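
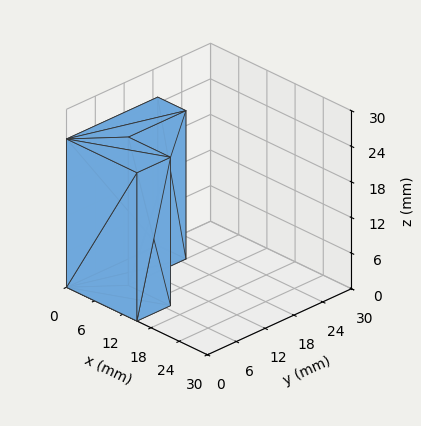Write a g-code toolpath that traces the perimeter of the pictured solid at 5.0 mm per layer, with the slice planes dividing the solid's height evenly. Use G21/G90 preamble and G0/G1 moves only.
Reading the render: the shape is an L-shaped prism: outer 15 × 19 mm, arm thicknesses ≈ 7 mm (horizontal) and 6 mm (vertical), extruded 25 mm in z (dimensions read to the nearest mm from the axis ticks). For the g-code, the solid's height is divided into equal slices at the stated Δz and each level perimeter traced with G1 moves after a G0 lift.

; perimeter-only toolpath
G21 ; units = mm
G90 ; absolute positioning
G28 ; home
; layer 1
G0 Z5.0
G0 X0.0 Y0.0
G1 X15.0 Y0.0
G1 X15.0 Y7.0
G1 X6.0 Y7.0
G1 X6.0 Y19.0
G1 X0.0 Y19.0
G1 X0.0 Y0.0
; layer 2
G0 Z10.0
G0 X0.0 Y0.0
G1 X15.0 Y0.0
G1 X15.0 Y7.0
G1 X6.0 Y7.0
G1 X6.0 Y19.0
G1 X0.0 Y19.0
G1 X0.0 Y0.0
; layer 3
G0 Z15.0
G0 X0.0 Y0.0
G1 X15.0 Y0.0
G1 X15.0 Y7.0
G1 X6.0 Y7.0
G1 X6.0 Y19.0
G1 X0.0 Y19.0
G1 X0.0 Y0.0
; layer 4
G0 Z20.0
G0 X0.0 Y0.0
G1 X15.0 Y0.0
G1 X15.0 Y7.0
G1 X6.0 Y7.0
G1 X6.0 Y19.0
G1 X0.0 Y19.0
G1 X0.0 Y0.0
; layer 5
G0 Z25.0
G0 X0.0 Y0.0
G1 X15.0 Y0.0
G1 X15.0 Y7.0
G1 X6.0 Y7.0
G1 X6.0 Y19.0
G1 X0.0 Y19.0
G1 X0.0 Y0.0
M2 ; end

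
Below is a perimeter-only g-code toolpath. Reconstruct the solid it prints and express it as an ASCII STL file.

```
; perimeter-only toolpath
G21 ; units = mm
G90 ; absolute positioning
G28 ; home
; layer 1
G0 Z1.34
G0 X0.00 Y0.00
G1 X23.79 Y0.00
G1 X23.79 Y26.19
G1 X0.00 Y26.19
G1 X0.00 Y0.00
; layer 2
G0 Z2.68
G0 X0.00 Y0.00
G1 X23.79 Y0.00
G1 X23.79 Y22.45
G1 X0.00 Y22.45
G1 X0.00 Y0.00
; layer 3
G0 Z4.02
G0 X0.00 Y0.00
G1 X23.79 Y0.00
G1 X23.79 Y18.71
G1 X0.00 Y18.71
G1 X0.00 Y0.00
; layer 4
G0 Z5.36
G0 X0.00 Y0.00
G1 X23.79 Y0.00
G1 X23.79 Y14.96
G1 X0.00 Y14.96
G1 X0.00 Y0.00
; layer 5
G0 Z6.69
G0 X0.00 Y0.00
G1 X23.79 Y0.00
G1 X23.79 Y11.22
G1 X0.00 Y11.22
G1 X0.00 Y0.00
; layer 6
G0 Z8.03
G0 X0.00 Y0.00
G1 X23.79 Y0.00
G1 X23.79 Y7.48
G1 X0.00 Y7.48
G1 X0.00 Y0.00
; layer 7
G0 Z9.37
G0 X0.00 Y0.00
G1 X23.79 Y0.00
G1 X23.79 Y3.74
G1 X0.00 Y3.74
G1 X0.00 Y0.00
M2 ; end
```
solid part
  facet normal 0.0000 0.0000 -1.0000
    outer loop
      vertex 23.79 29.93 0.00
      vertex 23.79 0.00 0.00
      vertex 0.00 0.00 0.00
    endloop
  endfacet
  facet normal 0.0000 0.0000 -1.0000
    outer loop
      vertex 0.00 29.93 0.00
      vertex 23.79 29.93 0.00
      vertex 0.00 0.00 0.00
    endloop
  endfacet
  facet normal 0.0000 -1.0000 0.0000
    outer loop
      vertex 0.00 0.00 0.00
      vertex 23.79 0.00 0.00
      vertex 23.79 0.00 10.71
    endloop
  endfacet
  facet normal 0.0000 -1.0000 0.0000
    outer loop
      vertex 0.00 0.00 0.00
      vertex 23.79 0.00 10.71
      vertex 0.00 0.00 10.71
    endloop
  endfacet
  facet normal 0.0000 0.3369 0.9415
    outer loop
      vertex 0.00 0.00 10.71
      vertex 23.79 0.00 10.71
      vertex 23.79 29.93 0.00
    endloop
  endfacet
  facet normal 0.0000 0.3369 0.9415
    outer loop
      vertex 0.00 0.00 10.71
      vertex 23.79 29.93 0.00
      vertex 0.00 29.93 0.00
    endloop
  endfacet
  facet normal -1.0000 0.0000 0.0000
    outer loop
      vertex 0.00 0.00 10.71
      vertex 0.00 29.93 0.00
      vertex 0.00 0.00 0.00
    endloop
  endfacet
  facet normal 1.0000 0.0000 0.0000
    outer loop
      vertex 23.79 0.00 0.00
      vertex 23.79 29.93 0.00
      vertex 23.79 0.00 10.71
    endloop
  endfacet
endsolid part

The G0 Z moves step by Δz≈1.34 mm. The G1 loops shrink linearly with z, so the solid tapers from its base footprint up to z≈10.7. Closing with a flat bottom cap and the tapered top and triangulating gives 8 facets — a wedge (ramp): 23.8 × 29.9 mm base, rising to 10.7 mm along the y=0 edge and sloping linearly to z=0 at y=29.9.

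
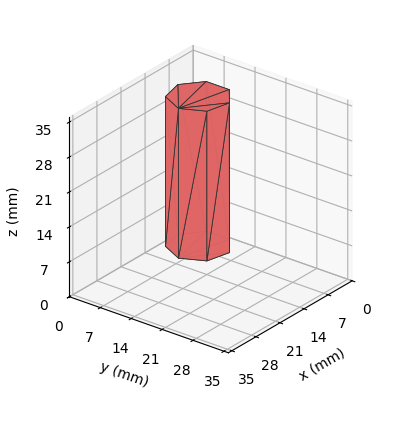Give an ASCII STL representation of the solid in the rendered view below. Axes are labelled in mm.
Reading the render: the shape is a regular 7-sided prism (a cylinder approximated with 7 flat sides), circumscribed radius ≈ 6 mm, height ≈ 30 mm (dimensions read to the nearest mm from the axis ticks). For the STL, each face is triangulated and given an outward normal.

solid part
  facet normal 0.0000 0.0000 -1.0000
    outer loop
      vertex 4.66 11.85 0.00
      vertex 9.74 10.69 0.00
      vertex 12.00 6.00 0.00
    endloop
  endfacet
  facet normal 0.0000 0.0000 -1.0000
    outer loop
      vertex 0.59 8.60 0.00
      vertex 4.66 11.85 0.00
      vertex 12.00 6.00 0.00
    endloop
  endfacet
  facet normal 0.0000 0.0000 -1.0000
    outer loop
      vertex 0.59 3.40 0.00
      vertex 0.59 8.60 0.00
      vertex 12.00 6.00 0.00
    endloop
  endfacet
  facet normal 0.0000 0.0000 -1.0000
    outer loop
      vertex 4.66 0.15 0.00
      vertex 0.59 3.40 0.00
      vertex 12.00 6.00 0.00
    endloop
  endfacet
  facet normal 0.0000 0.0000 -1.0000
    outer loop
      vertex 9.74 1.31 0.00
      vertex 4.66 0.15 0.00
      vertex 12.00 6.00 0.00
    endloop
  endfacet
  facet normal 0.0000 0.0000 1.0000
    outer loop
      vertex 12.00 6.00 30.00
      vertex 9.74 10.69 30.00
      vertex 4.66 11.85 30.00
    endloop
  endfacet
  facet normal 0.0000 0.0000 1.0000
    outer loop
      vertex 12.00 6.00 30.00
      vertex 4.66 11.85 30.00
      vertex 0.59 8.60 30.00
    endloop
  endfacet
  facet normal 0.0000 0.0000 1.0000
    outer loop
      vertex 12.00 6.00 30.00
      vertex 0.59 8.60 30.00
      vertex 0.59 3.40 30.00
    endloop
  endfacet
  facet normal 0.0000 0.0000 1.0000
    outer loop
      vertex 12.00 6.00 30.00
      vertex 0.59 3.40 30.00
      vertex 4.66 0.15 30.00
    endloop
  endfacet
  facet normal 0.0000 0.0000 1.0000
    outer loop
      vertex 12.00 6.00 30.00
      vertex 4.66 0.15 30.00
      vertex 9.74 1.31 30.00
    endloop
  endfacet
  facet normal 0.9009 0.4341 0.0000
    outer loop
      vertex 12.00 6.00 0.00
      vertex 9.74 10.69 0.00
      vertex 9.74 10.69 30.00
    endloop
  endfacet
  facet normal 0.9009 0.4341 0.0000
    outer loop
      vertex 12.00 6.00 0.00
      vertex 9.74 10.69 30.00
      vertex 12.00 6.00 30.00
    endloop
  endfacet
  facet normal 0.2226 0.9749 0.0000
    outer loop
      vertex 9.74 10.69 0.00
      vertex 4.66 11.85 0.00
      vertex 4.66 11.85 30.00
    endloop
  endfacet
  facet normal 0.2226 0.9749 0.0000
    outer loop
      vertex 9.74 10.69 0.00
      vertex 4.66 11.85 30.00
      vertex 9.74 10.69 30.00
    endloop
  endfacet
  facet normal -0.6240 0.7814 0.0000
    outer loop
      vertex 4.66 11.85 0.00
      vertex 0.59 8.60 0.00
      vertex 0.59 8.60 30.00
    endloop
  endfacet
  facet normal -0.6240 0.7814 0.0000
    outer loop
      vertex 4.66 11.85 0.00
      vertex 0.59 8.60 30.00
      vertex 4.66 11.85 30.00
    endloop
  endfacet
  facet normal -1.0000 0.0000 0.0000
    outer loop
      vertex 0.59 8.60 0.00
      vertex 0.59 3.40 0.00
      vertex 0.59 3.40 30.00
    endloop
  endfacet
  facet normal -1.0000 0.0000 0.0000
    outer loop
      vertex 0.59 8.60 0.00
      vertex 0.59 3.40 30.00
      vertex 0.59 8.60 30.00
    endloop
  endfacet
  facet normal -0.6240 -0.7814 0.0000
    outer loop
      vertex 0.59 3.40 0.00
      vertex 4.66 0.15 0.00
      vertex 4.66 0.15 30.00
    endloop
  endfacet
  facet normal -0.6240 -0.7814 0.0000
    outer loop
      vertex 0.59 3.40 0.00
      vertex 4.66 0.15 30.00
      vertex 0.59 3.40 30.00
    endloop
  endfacet
  facet normal 0.2226 -0.9749 0.0000
    outer loop
      vertex 4.66 0.15 0.00
      vertex 9.74 1.31 0.00
      vertex 9.74 1.31 30.00
    endloop
  endfacet
  facet normal 0.2226 -0.9749 0.0000
    outer loop
      vertex 4.66 0.15 0.00
      vertex 9.74 1.31 30.00
      vertex 4.66 0.15 30.00
    endloop
  endfacet
  facet normal 0.9009 -0.4341 0.0000
    outer loop
      vertex 9.74 1.31 0.00
      vertex 12.00 6.00 0.00
      vertex 12.00 6.00 30.00
    endloop
  endfacet
  facet normal 0.9009 -0.4341 0.0000
    outer loop
      vertex 9.74 1.31 0.00
      vertex 12.00 6.00 30.00
      vertex 9.74 1.31 30.00
    endloop
  endfacet
endsolid part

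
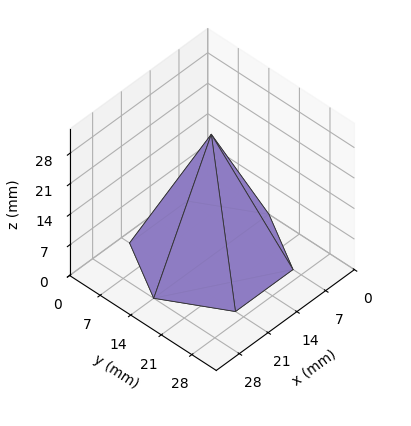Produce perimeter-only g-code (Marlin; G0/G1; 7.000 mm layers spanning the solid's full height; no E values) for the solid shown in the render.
Reading the render: the shape is a regular 6-sided pyramid, base circumscribed radius ≈ 14 mm, apex at z ≈ 28 mm (dimensions read to the nearest mm from the axis ticks). For the g-code, the solid's height is divided into equal slices at the stated Δz and each level perimeter traced with G1 moves after a G0 lift.

; perimeter-only toolpath
G21 ; units = mm
G90 ; absolute positioning
G28 ; home
; layer 1
G0 Z7.000
G0 X24.500 Y14.000
G1 X19.250 Y23.093
G1 X8.750 Y23.093
G1 X3.500 Y14.000
G1 X8.750 Y4.907
G1 X19.250 Y4.907
G1 X24.500 Y14.000
; layer 2
G0 Z14.000
G0 X21.000 Y14.000
G1 X17.500 Y20.062
G1 X10.500 Y20.062
G1 X7.000 Y14.000
G1 X10.500 Y7.938
G1 X17.500 Y7.938
G1 X21.000 Y14.000
; layer 3
G0 Z21.000
G0 X17.500 Y14.000
G1 X15.750 Y17.031
G1 X12.250 Y17.031
G1 X10.500 Y14.000
G1 X12.250 Y10.969
G1 X15.750 Y10.969
G1 X17.500 Y14.000
M2 ; end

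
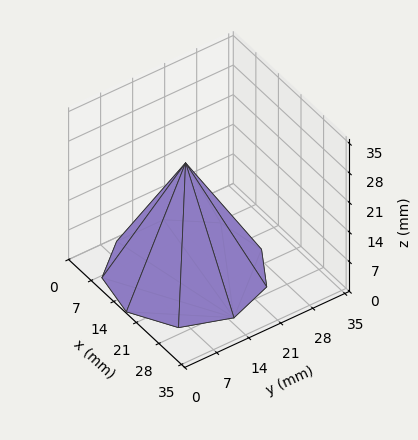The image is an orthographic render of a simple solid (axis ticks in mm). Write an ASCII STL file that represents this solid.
Reading the render: the shape is a regular 9-sided pyramid, base circumscribed radius ≈ 15 mm, apex at z ≈ 26 mm (dimensions read to the nearest mm from the axis ticks). For the STL, each face is triangulated and given an outward normal.

solid part
  facet normal 0.0000 0.0000 -1.0000
    outer loop
      vertex 17.60 29.77 0.00
      vertex 26.49 24.64 0.00
      vertex 30.00 15.00 0.00
    endloop
  endfacet
  facet normal 0.0000 0.0000 -1.0000
    outer loop
      vertex 7.50 27.99 0.00
      vertex 17.60 29.77 0.00
      vertex 30.00 15.00 0.00
    endloop
  endfacet
  facet normal 0.0000 0.0000 -1.0000
    outer loop
      vertex 0.90 20.13 0.00
      vertex 7.50 27.99 0.00
      vertex 30.00 15.00 0.00
    endloop
  endfacet
  facet normal 0.0000 0.0000 -1.0000
    outer loop
      vertex 0.90 9.87 0.00
      vertex 0.90 20.13 0.00
      vertex 30.00 15.00 0.00
    endloop
  endfacet
  facet normal 0.0000 0.0000 -1.0000
    outer loop
      vertex 7.50 2.01 0.00
      vertex 0.90 9.87 0.00
      vertex 30.00 15.00 0.00
    endloop
  endfacet
  facet normal 0.0000 0.0000 -1.0000
    outer loop
      vertex 17.60 0.23 0.00
      vertex 7.50 2.01 0.00
      vertex 30.00 15.00 0.00
    endloop
  endfacet
  facet normal 0.0000 0.0000 -1.0000
    outer loop
      vertex 26.49 5.36 0.00
      vertex 17.60 0.23 0.00
      vertex 30.00 15.00 0.00
    endloop
  endfacet
  facet normal 0.8261 0.3008 0.4766
    outer loop
      vertex 30.00 15.00 0.00
      vertex 26.49 24.64 0.00
      vertex 15.00 15.00 26.00
    endloop
  endfacet
  facet normal 0.4394 0.7615 0.4765
    outer loop
      vertex 26.49 24.64 0.00
      vertex 17.60 29.77 0.00
      vertex 15.00 15.00 26.00
    endloop
  endfacet
  facet normal -0.1526 0.8658 0.4766
    outer loop
      vertex 17.60 29.77 0.00
      vertex 7.50 27.99 0.00
      vertex 15.00 15.00 26.00
    endloop
  endfacet
  facet normal -0.6732 0.5653 0.4766
    outer loop
      vertex 7.50 27.99 0.00
      vertex 0.90 20.13 0.00
      vertex 15.00 15.00 26.00
    endloop
  endfacet
  facet normal -0.8791 0.0000 0.4767
    outer loop
      vertex 0.90 20.13 0.00
      vertex 0.90 9.87 0.00
      vertex 15.00 15.00 26.00
    endloop
  endfacet
  facet normal -0.6732 -0.5653 0.4766
    outer loop
      vertex 0.90 9.87 0.00
      vertex 7.50 2.01 0.00
      vertex 15.00 15.00 26.00
    endloop
  endfacet
  facet normal -0.1526 -0.8658 0.4766
    outer loop
      vertex 7.50 2.01 0.00
      vertex 17.60 0.23 0.00
      vertex 15.00 15.00 26.00
    endloop
  endfacet
  facet normal 0.4394 -0.7615 0.4765
    outer loop
      vertex 17.60 0.23 0.00
      vertex 26.49 5.36 0.00
      vertex 15.00 15.00 26.00
    endloop
  endfacet
  facet normal 0.8261 -0.3008 0.4766
    outer loop
      vertex 26.49 5.36 0.00
      vertex 30.00 15.00 0.00
      vertex 15.00 15.00 26.00
    endloop
  endfacet
endsolid part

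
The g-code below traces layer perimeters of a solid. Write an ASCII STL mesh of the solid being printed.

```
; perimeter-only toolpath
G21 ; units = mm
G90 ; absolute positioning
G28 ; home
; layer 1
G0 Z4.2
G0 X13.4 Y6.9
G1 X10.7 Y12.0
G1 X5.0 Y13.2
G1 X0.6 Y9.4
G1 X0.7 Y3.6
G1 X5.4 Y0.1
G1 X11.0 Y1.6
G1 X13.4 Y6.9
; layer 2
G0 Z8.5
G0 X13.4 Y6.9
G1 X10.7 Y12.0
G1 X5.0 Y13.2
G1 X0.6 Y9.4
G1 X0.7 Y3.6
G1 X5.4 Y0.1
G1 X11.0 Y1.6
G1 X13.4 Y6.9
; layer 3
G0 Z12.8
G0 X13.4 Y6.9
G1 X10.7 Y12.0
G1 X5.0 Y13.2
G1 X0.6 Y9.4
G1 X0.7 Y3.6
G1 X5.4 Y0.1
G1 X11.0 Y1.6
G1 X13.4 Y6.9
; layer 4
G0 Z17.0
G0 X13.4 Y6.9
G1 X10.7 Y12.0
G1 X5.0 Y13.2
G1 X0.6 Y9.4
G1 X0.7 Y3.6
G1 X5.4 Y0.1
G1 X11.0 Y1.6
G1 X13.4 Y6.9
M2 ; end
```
solid part
  facet normal 0.0000 0.0000 -1.0000
    outer loop
      vertex 5.0 13.2 0.0
      vertex 10.7 12.0 0.0
      vertex 13.4 6.9 0.0
    endloop
  endfacet
  facet normal 0.0000 0.0000 -1.0000
    outer loop
      vertex 0.6 9.4 0.0
      vertex 5.0 13.2 0.0
      vertex 13.4 6.9 0.0
    endloop
  endfacet
  facet normal 0.0000 0.0000 -1.0000
    outer loop
      vertex 0.7 3.6 0.0
      vertex 0.6 9.4 0.0
      vertex 13.4 6.9 0.0
    endloop
  endfacet
  facet normal 0.0000 0.0000 -1.0000
    outer loop
      vertex 5.4 0.1 0.0
      vertex 0.7 3.6 0.0
      vertex 13.4 6.9 0.0
    endloop
  endfacet
  facet normal 0.0000 0.0000 -1.0000
    outer loop
      vertex 11.0 1.6 0.0
      vertex 5.4 0.1 0.0
      vertex 13.4 6.9 0.0
    endloop
  endfacet
  facet normal 0.0000 0.0000 1.0000
    outer loop
      vertex 13.4 6.9 17.0
      vertex 10.7 12.0 17.0
      vertex 5.0 13.2 17.0
    endloop
  endfacet
  facet normal 0.0000 0.0000 1.0000
    outer loop
      vertex 13.4 6.9 17.0
      vertex 5.0 13.2 17.0
      vertex 0.6 9.4 17.0
    endloop
  endfacet
  facet normal 0.0000 0.0000 1.0000
    outer loop
      vertex 13.4 6.9 17.0
      vertex 0.6 9.4 17.0
      vertex 0.7 3.6 17.0
    endloop
  endfacet
  facet normal 0.0000 0.0000 1.0000
    outer loop
      vertex 13.4 6.9 17.0
      vertex 0.7 3.6 17.0
      vertex 5.4 0.1 17.0
    endloop
  endfacet
  facet normal 0.0000 0.0000 1.0000
    outer loop
      vertex 13.4 6.9 17.0
      vertex 5.4 0.1 17.0
      vertex 11.0 1.6 17.0
    endloop
  endfacet
  facet normal 0.8838 0.4679 0.0000
    outer loop
      vertex 13.4 6.9 0.0
      vertex 10.7 12.0 0.0
      vertex 10.7 12.0 17.0
    endloop
  endfacet
  facet normal 0.8838 0.4679 0.0000
    outer loop
      vertex 13.4 6.9 0.0
      vertex 10.7 12.0 17.0
      vertex 13.4 6.9 17.0
    endloop
  endfacet
  facet normal 0.2060 0.9785 0.0000
    outer loop
      vertex 10.7 12.0 0.0
      vertex 5.0 13.2 0.0
      vertex 5.0 13.2 17.0
    endloop
  endfacet
  facet normal 0.2060 0.9785 0.0000
    outer loop
      vertex 10.7 12.0 0.0
      vertex 5.0 13.2 17.0
      vertex 10.7 12.0 17.0
    endloop
  endfacet
  facet normal -0.6536 0.7568 0.0000
    outer loop
      vertex 5.0 13.2 0.0
      vertex 0.6 9.4 0.0
      vertex 0.6 9.4 17.0
    endloop
  endfacet
  facet normal -0.6536 0.7568 0.0000
    outer loop
      vertex 5.0 13.2 0.0
      vertex 0.6 9.4 17.0
      vertex 5.0 13.2 17.0
    endloop
  endfacet
  facet normal -0.9999 -0.0172 0.0000
    outer loop
      vertex 0.6 9.4 0.0
      vertex 0.7 3.6 0.0
      vertex 0.7 3.6 17.0
    endloop
  endfacet
  facet normal -0.9999 -0.0172 0.0000
    outer loop
      vertex 0.6 9.4 0.0
      vertex 0.7 3.6 17.0
      vertex 0.6 9.4 17.0
    endloop
  endfacet
  facet normal -0.5973 -0.8020 0.0000
    outer loop
      vertex 0.7 3.6 0.0
      vertex 5.4 0.1 0.0
      vertex 5.4 0.1 17.0
    endloop
  endfacet
  facet normal -0.5973 -0.8020 0.0000
    outer loop
      vertex 0.7 3.6 0.0
      vertex 5.4 0.1 17.0
      vertex 0.7 3.6 17.0
    endloop
  endfacet
  facet normal 0.2587 -0.9659 0.0000
    outer loop
      vertex 5.4 0.1 0.0
      vertex 11.0 1.6 0.0
      vertex 11.0 1.6 17.0
    endloop
  endfacet
  facet normal 0.2587 -0.9659 0.0000
    outer loop
      vertex 5.4 0.1 0.0
      vertex 11.0 1.6 17.0
      vertex 5.4 0.1 17.0
    endloop
  endfacet
  facet normal 0.9110 -0.4125 0.0000
    outer loop
      vertex 11.0 1.6 0.0
      vertex 13.4 6.9 0.0
      vertex 13.4 6.9 17.0
    endloop
  endfacet
  facet normal 0.9110 -0.4125 0.0000
    outer loop
      vertex 11.0 1.6 0.0
      vertex 13.4 6.9 17.0
      vertex 11.0 1.6 17.0
    endloop
  endfacet
endsolid part

The G0 Z moves step by Δz≈4.2 mm. Every layer's G1 loop is the same polygon, so the solid is a straight extrusion of it from z=0 to z≈17. Closing with flat bottom and top caps and triangulating gives 24 facets — a regular 7-sided prism (a cylinder approximated with 7 flat sides), circumscribed radius ≈ 6.7 mm, height ≈ 17 mm.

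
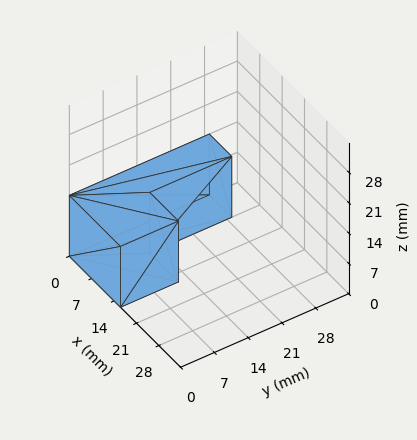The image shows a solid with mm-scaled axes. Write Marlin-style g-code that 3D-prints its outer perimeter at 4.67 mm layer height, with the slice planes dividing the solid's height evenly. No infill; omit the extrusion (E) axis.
Reading the render: the shape is an L-shaped prism: outer 16 × 29 mm, arm thicknesses ≈ 12 mm (horizontal) and 7 mm (vertical), extruded 14 mm in z (dimensions read to the nearest mm from the axis ticks). For the g-code, the solid's height is divided into equal slices at the stated Δz and each level perimeter traced with G1 moves after a G0 lift.

; perimeter-only toolpath
G21 ; units = mm
G90 ; absolute positioning
G28 ; home
; layer 1
G0 Z4.67
G0 X0.00 Y0.00
G1 X16.00 Y0.00
G1 X16.00 Y12.00
G1 X7.00 Y12.00
G1 X7.00 Y29.00
G1 X0.00 Y29.00
G1 X0.00 Y0.00
; layer 2
G0 Z9.33
G0 X0.00 Y0.00
G1 X16.00 Y0.00
G1 X16.00 Y12.00
G1 X7.00 Y12.00
G1 X7.00 Y29.00
G1 X0.00 Y29.00
G1 X0.00 Y0.00
; layer 3
G0 Z14.00
G0 X0.00 Y0.00
G1 X16.00 Y0.00
G1 X16.00 Y12.00
G1 X7.00 Y12.00
G1 X7.00 Y29.00
G1 X0.00 Y29.00
G1 X0.00 Y0.00
M2 ; end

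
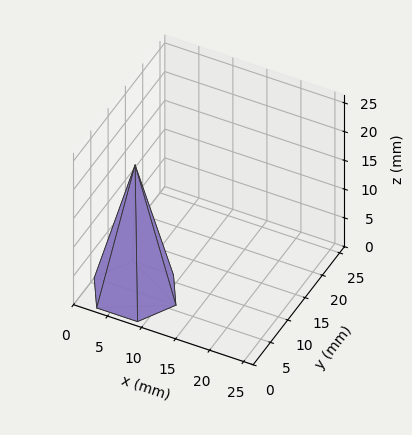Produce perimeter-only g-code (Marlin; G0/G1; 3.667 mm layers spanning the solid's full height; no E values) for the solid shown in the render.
Reading the render: the shape is a regular 6-sided pyramid, base circumscribed radius ≈ 6 mm, apex at z ≈ 22 mm (dimensions read to the nearest mm from the axis ticks). For the g-code, the solid's height is divided into equal slices at the stated Δz and each level perimeter traced with G1 moves after a G0 lift.

; perimeter-only toolpath
G21 ; units = mm
G90 ; absolute positioning
G28 ; home
; layer 1
G0 Z3.667
G0 X11.000 Y6.000
G1 X8.500 Y10.330
G1 X3.500 Y10.330
G1 X1.000 Y6.000
G1 X3.500 Y1.670
G1 X8.500 Y1.670
G1 X11.000 Y6.000
; layer 2
G0 Z7.333
G0 X10.000 Y6.000
G1 X8.000 Y9.464
G1 X4.000 Y9.464
G1 X2.000 Y6.000
G1 X4.000 Y2.536
G1 X8.000 Y2.536
G1 X10.000 Y6.000
; layer 3
G0 Z11.000
G0 X9.000 Y6.000
G1 X7.500 Y8.598
G1 X4.500 Y8.598
G1 X3.000 Y6.000
G1 X4.500 Y3.402
G1 X7.500 Y3.402
G1 X9.000 Y6.000
; layer 4
G0 Z14.667
G0 X8.000 Y6.000
G1 X7.000 Y7.732
G1 X5.000 Y7.732
G1 X4.000 Y6.000
G1 X5.000 Y4.268
G1 X7.000 Y4.268
G1 X8.000 Y6.000
; layer 5
G0 Z18.333
G0 X7.000 Y6.000
G1 X6.500 Y6.866
G1 X5.500 Y6.866
G1 X5.000 Y6.000
G1 X5.500 Y5.134
G1 X6.500 Y5.134
G1 X7.000 Y6.000
M2 ; end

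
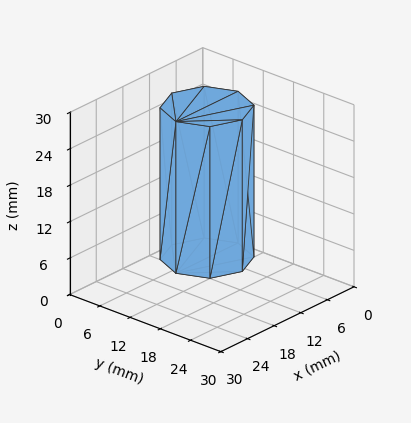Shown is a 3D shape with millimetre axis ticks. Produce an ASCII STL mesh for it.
Reading the render: the shape is a regular 8-sided prism (a cylinder approximated with 8 flat sides), circumscribed radius ≈ 7 mm, height ≈ 25 mm (dimensions read to the nearest mm from the axis ticks). For the STL, each face is triangulated and given an outward normal.

solid part
  facet normal 0.0000 0.0000 -1.0000
    outer loop
      vertex 7.000 14.000 0.000
      vertex 11.950 11.950 0.000
      vertex 14.000 7.000 0.000
    endloop
  endfacet
  facet normal 0.0000 0.0000 -1.0000
    outer loop
      vertex 2.050 11.950 0.000
      vertex 7.000 14.000 0.000
      vertex 14.000 7.000 0.000
    endloop
  endfacet
  facet normal 0.0000 0.0000 -1.0000
    outer loop
      vertex 0.000 7.000 0.000
      vertex 2.050 11.950 0.000
      vertex 14.000 7.000 0.000
    endloop
  endfacet
  facet normal 0.0000 0.0000 -1.0000
    outer loop
      vertex 2.050 2.050 0.000
      vertex 0.000 7.000 0.000
      vertex 14.000 7.000 0.000
    endloop
  endfacet
  facet normal 0.0000 0.0000 -1.0000
    outer loop
      vertex 7.000 0.000 0.000
      vertex 2.050 2.050 0.000
      vertex 14.000 7.000 0.000
    endloop
  endfacet
  facet normal 0.0000 0.0000 -1.0000
    outer loop
      vertex 11.950 2.050 0.000
      vertex 7.000 0.000 0.000
      vertex 14.000 7.000 0.000
    endloop
  endfacet
  facet normal 0.0000 0.0000 1.0000
    outer loop
      vertex 14.000 7.000 25.000
      vertex 11.950 11.950 25.000
      vertex 7.000 14.000 25.000
    endloop
  endfacet
  facet normal 0.0000 0.0000 1.0000
    outer loop
      vertex 14.000 7.000 25.000
      vertex 7.000 14.000 25.000
      vertex 2.050 11.950 25.000
    endloop
  endfacet
  facet normal 0.0000 0.0000 1.0000
    outer loop
      vertex 14.000 7.000 25.000
      vertex 2.050 11.950 25.000
      vertex 0.000 7.000 25.000
    endloop
  endfacet
  facet normal 0.0000 0.0000 1.0000
    outer loop
      vertex 14.000 7.000 25.000
      vertex 0.000 7.000 25.000
      vertex 2.050 2.050 25.000
    endloop
  endfacet
  facet normal 0.0000 0.0000 1.0000
    outer loop
      vertex 14.000 7.000 25.000
      vertex 2.050 2.050 25.000
      vertex 7.000 0.000 25.000
    endloop
  endfacet
  facet normal 0.0000 0.0000 1.0000
    outer loop
      vertex 14.000 7.000 25.000
      vertex 7.000 0.000 25.000
      vertex 11.950 2.050 25.000
    endloop
  endfacet
  facet normal 0.9239 0.3826 0.0000
    outer loop
      vertex 14.000 7.000 0.000
      vertex 11.950 11.950 0.000
      vertex 11.950 11.950 25.000
    endloop
  endfacet
  facet normal 0.9239 0.3826 0.0000
    outer loop
      vertex 14.000 7.000 0.000
      vertex 11.950 11.950 25.000
      vertex 14.000 7.000 25.000
    endloop
  endfacet
  facet normal 0.3826 0.9239 0.0000
    outer loop
      vertex 11.950 11.950 0.000
      vertex 7.000 14.000 0.000
      vertex 7.000 14.000 25.000
    endloop
  endfacet
  facet normal 0.3826 0.9239 0.0000
    outer loop
      vertex 11.950 11.950 0.000
      vertex 7.000 14.000 25.000
      vertex 11.950 11.950 25.000
    endloop
  endfacet
  facet normal -0.3826 0.9239 0.0000
    outer loop
      vertex 7.000 14.000 0.000
      vertex 2.050 11.950 0.000
      vertex 2.050 11.950 25.000
    endloop
  endfacet
  facet normal -0.3826 0.9239 0.0000
    outer loop
      vertex 7.000 14.000 0.000
      vertex 2.050 11.950 25.000
      vertex 7.000 14.000 25.000
    endloop
  endfacet
  facet normal -0.9239 0.3826 0.0000
    outer loop
      vertex 2.050 11.950 0.000
      vertex 0.000 7.000 0.000
      vertex 0.000 7.000 25.000
    endloop
  endfacet
  facet normal -0.9239 0.3826 0.0000
    outer loop
      vertex 2.050 11.950 0.000
      vertex 0.000 7.000 25.000
      vertex 2.050 11.950 25.000
    endloop
  endfacet
  facet normal -0.9239 -0.3826 0.0000
    outer loop
      vertex 0.000 7.000 0.000
      vertex 2.050 2.050 0.000
      vertex 2.050 2.050 25.000
    endloop
  endfacet
  facet normal -0.9239 -0.3826 0.0000
    outer loop
      vertex 0.000 7.000 0.000
      vertex 2.050 2.050 25.000
      vertex 0.000 7.000 25.000
    endloop
  endfacet
  facet normal -0.3826 -0.9239 0.0000
    outer loop
      vertex 2.050 2.050 0.000
      vertex 7.000 0.000 0.000
      vertex 7.000 0.000 25.000
    endloop
  endfacet
  facet normal -0.3826 -0.9239 0.0000
    outer loop
      vertex 2.050 2.050 0.000
      vertex 7.000 0.000 25.000
      vertex 2.050 2.050 25.000
    endloop
  endfacet
  facet normal 0.3826 -0.9239 0.0000
    outer loop
      vertex 7.000 0.000 0.000
      vertex 11.950 2.050 0.000
      vertex 11.950 2.050 25.000
    endloop
  endfacet
  facet normal 0.3826 -0.9239 0.0000
    outer loop
      vertex 7.000 0.000 0.000
      vertex 11.950 2.050 25.000
      vertex 7.000 0.000 25.000
    endloop
  endfacet
  facet normal 0.9239 -0.3826 0.0000
    outer loop
      vertex 11.950 2.050 0.000
      vertex 14.000 7.000 0.000
      vertex 14.000 7.000 25.000
    endloop
  endfacet
  facet normal 0.9239 -0.3826 0.0000
    outer loop
      vertex 11.950 2.050 0.000
      vertex 14.000 7.000 25.000
      vertex 11.950 2.050 25.000
    endloop
  endfacet
endsolid part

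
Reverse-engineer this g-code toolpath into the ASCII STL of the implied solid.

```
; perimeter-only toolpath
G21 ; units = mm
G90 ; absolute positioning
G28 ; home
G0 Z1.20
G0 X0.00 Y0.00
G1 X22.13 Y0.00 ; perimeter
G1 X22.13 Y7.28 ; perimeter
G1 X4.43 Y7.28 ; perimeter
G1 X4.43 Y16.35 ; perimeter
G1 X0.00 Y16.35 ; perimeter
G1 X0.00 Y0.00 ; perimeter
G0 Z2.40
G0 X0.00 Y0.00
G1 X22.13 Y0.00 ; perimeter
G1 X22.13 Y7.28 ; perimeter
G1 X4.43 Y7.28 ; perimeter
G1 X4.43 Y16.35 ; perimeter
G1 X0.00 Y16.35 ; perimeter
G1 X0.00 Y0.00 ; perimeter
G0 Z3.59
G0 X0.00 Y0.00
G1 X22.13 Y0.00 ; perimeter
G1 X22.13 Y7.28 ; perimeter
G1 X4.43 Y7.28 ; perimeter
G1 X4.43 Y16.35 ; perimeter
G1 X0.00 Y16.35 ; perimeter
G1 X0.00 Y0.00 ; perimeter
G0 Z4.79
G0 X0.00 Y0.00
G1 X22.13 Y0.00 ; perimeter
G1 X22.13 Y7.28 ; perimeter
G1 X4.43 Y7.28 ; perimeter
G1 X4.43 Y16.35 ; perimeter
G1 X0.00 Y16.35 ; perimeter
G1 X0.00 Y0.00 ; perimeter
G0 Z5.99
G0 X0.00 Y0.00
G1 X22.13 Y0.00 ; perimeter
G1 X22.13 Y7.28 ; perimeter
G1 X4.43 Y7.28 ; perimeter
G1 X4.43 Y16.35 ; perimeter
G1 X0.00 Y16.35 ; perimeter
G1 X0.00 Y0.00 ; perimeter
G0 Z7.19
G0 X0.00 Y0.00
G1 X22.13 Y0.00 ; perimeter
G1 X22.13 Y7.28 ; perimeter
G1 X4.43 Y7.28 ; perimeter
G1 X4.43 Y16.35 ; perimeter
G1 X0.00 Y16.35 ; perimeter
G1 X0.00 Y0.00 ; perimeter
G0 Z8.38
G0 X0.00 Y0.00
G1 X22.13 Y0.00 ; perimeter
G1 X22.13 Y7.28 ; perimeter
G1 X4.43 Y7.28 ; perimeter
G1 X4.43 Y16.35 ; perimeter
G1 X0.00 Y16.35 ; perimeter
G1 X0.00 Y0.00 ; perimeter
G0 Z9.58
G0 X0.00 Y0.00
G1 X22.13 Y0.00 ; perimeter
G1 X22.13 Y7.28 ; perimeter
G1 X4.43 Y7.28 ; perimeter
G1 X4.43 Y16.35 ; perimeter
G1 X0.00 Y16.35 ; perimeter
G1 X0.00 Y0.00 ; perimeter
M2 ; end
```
solid part
  facet normal 0.0000 0.0000 -1.0000
    outer loop
      vertex 22.13 7.28 0.00
      vertex 22.13 0.00 0.00
      vertex 0.00 0.00 0.00
    endloop
  endfacet
  facet normal 0.0000 0.0000 -1.0000
    outer loop
      vertex 4.43 7.28 0.00
      vertex 22.13 7.28 0.00
      vertex 0.00 0.00 0.00
    endloop
  endfacet
  facet normal 0.0000 0.0000 -1.0000
    outer loop
      vertex 4.43 16.35 0.00
      vertex 4.43 7.28 0.00
      vertex 0.00 0.00 0.00
    endloop
  endfacet
  facet normal 0.0000 0.0000 -1.0000
    outer loop
      vertex 0.00 16.35 0.00
      vertex 4.43 16.35 0.00
      vertex 0.00 0.00 0.00
    endloop
  endfacet
  facet normal 0.0000 0.0000 1.0000
    outer loop
      vertex 0.00 0.00 9.58
      vertex 22.13 0.00 9.58
      vertex 22.13 7.28 9.58
    endloop
  endfacet
  facet normal 0.0000 0.0000 1.0000
    outer loop
      vertex 0.00 0.00 9.58
      vertex 22.13 7.28 9.58
      vertex 4.43 7.28 9.58
    endloop
  endfacet
  facet normal 0.0000 0.0000 1.0000
    outer loop
      vertex 0.00 0.00 9.58
      vertex 4.43 7.28 9.58
      vertex 4.43 16.35 9.58
    endloop
  endfacet
  facet normal 0.0000 0.0000 1.0000
    outer loop
      vertex 0.00 0.00 9.58
      vertex 4.43 16.35 9.58
      vertex 0.00 16.35 9.58
    endloop
  endfacet
  facet normal 0.0000 -1.0000 0.0000
    outer loop
      vertex 0.00 0.00 0.00
      vertex 22.13 0.00 0.00
      vertex 22.13 0.00 9.58
    endloop
  endfacet
  facet normal 0.0000 -1.0000 0.0000
    outer loop
      vertex 0.00 0.00 0.00
      vertex 22.13 0.00 9.58
      vertex 0.00 0.00 9.58
    endloop
  endfacet
  facet normal 1.0000 0.0000 0.0000
    outer loop
      vertex 22.13 0.00 0.00
      vertex 22.13 7.28 0.00
      vertex 22.13 7.28 9.58
    endloop
  endfacet
  facet normal 1.0000 0.0000 0.0000
    outer loop
      vertex 22.13 0.00 0.00
      vertex 22.13 7.28 9.58
      vertex 22.13 0.00 9.58
    endloop
  endfacet
  facet normal 0.0000 1.0000 0.0000
    outer loop
      vertex 22.13 7.28 0.00
      vertex 4.43 7.28 0.00
      vertex 4.43 7.28 9.58
    endloop
  endfacet
  facet normal 0.0000 1.0000 0.0000
    outer loop
      vertex 22.13 7.28 0.00
      vertex 4.43 7.28 9.58
      vertex 22.13 7.28 9.58
    endloop
  endfacet
  facet normal 1.0000 0.0000 0.0000
    outer loop
      vertex 4.43 7.28 0.00
      vertex 4.43 16.35 0.00
      vertex 4.43 16.35 9.58
    endloop
  endfacet
  facet normal 1.0000 0.0000 0.0000
    outer loop
      vertex 4.43 7.28 0.00
      vertex 4.43 16.35 9.58
      vertex 4.43 7.28 9.58
    endloop
  endfacet
  facet normal 0.0000 1.0000 0.0000
    outer loop
      vertex 4.43 16.35 0.00
      vertex 0.00 16.35 0.00
      vertex 0.00 16.35 9.58
    endloop
  endfacet
  facet normal 0.0000 1.0000 0.0000
    outer loop
      vertex 4.43 16.35 0.00
      vertex 0.00 16.35 9.58
      vertex 4.43 16.35 9.58
    endloop
  endfacet
  facet normal -1.0000 0.0000 0.0000
    outer loop
      vertex 0.00 16.35 0.00
      vertex 0.00 0.00 0.00
      vertex 0.00 0.00 9.58
    endloop
  endfacet
  facet normal -1.0000 0.0000 0.0000
    outer loop
      vertex 0.00 16.35 0.00
      vertex 0.00 0.00 9.58
      vertex 0.00 16.35 9.58
    endloop
  endfacet
endsolid part

The G0 Z moves step by Δz≈1.20 mm. Every layer's G1 loop is the same polygon, so the solid is a straight extrusion of it from z=0 to z≈9.58. Closing with flat bottom and top caps and triangulating gives 20 facets — an L-shaped prism: outer 22.1 × 16.4 mm, arm thicknesses ≈ 7.28 mm (horizontal) and 4.43 mm (vertical), extruded 9.58 mm in z.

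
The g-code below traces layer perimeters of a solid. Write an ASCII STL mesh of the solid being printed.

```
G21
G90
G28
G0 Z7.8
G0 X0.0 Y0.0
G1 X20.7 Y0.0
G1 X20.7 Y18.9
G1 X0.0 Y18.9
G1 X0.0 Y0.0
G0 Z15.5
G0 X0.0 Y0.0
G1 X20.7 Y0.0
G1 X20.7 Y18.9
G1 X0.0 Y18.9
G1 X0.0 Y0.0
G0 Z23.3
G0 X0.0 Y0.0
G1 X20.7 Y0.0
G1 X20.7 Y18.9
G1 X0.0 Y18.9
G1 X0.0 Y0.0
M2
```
solid part
  facet normal 0.0000 0.0000 -1.0000
    outer loop
      vertex 20.7 18.9 0.0
      vertex 20.7 0.0 0.0
      vertex 0.0 0.0 0.0
    endloop
  endfacet
  facet normal 0.0000 0.0000 -1.0000
    outer loop
      vertex 0.0 18.9 0.0
      vertex 20.7 18.9 0.0
      vertex 0.0 0.0 0.0
    endloop
  endfacet
  facet normal 0.0000 0.0000 1.0000
    outer loop
      vertex 0.0 0.0 23.3
      vertex 20.7 0.0 23.3
      vertex 20.7 18.9 23.3
    endloop
  endfacet
  facet normal 0.0000 0.0000 1.0000
    outer loop
      vertex 0.0 0.0 23.3
      vertex 20.7 18.9 23.3
      vertex 0.0 18.9 23.3
    endloop
  endfacet
  facet normal 0.0000 -1.0000 0.0000
    outer loop
      vertex 0.0 0.0 0.0
      vertex 20.7 0.0 0.0
      vertex 20.7 0.0 23.3
    endloop
  endfacet
  facet normal 0.0000 -1.0000 0.0000
    outer loop
      vertex 0.0 0.0 0.0
      vertex 20.7 0.0 23.3
      vertex 0.0 0.0 23.3
    endloop
  endfacet
  facet normal 0.0000 1.0000 0.0000
    outer loop
      vertex 20.7 18.9 23.3
      vertex 20.7 18.9 0.0
      vertex 0.0 18.9 0.0
    endloop
  endfacet
  facet normal 0.0000 1.0000 0.0000
    outer loop
      vertex 0.0 18.9 23.3
      vertex 20.7 18.9 23.3
      vertex 0.0 18.9 0.0
    endloop
  endfacet
  facet normal -1.0000 0.0000 0.0000
    outer loop
      vertex 0.0 18.9 23.3
      vertex 0.0 18.9 0.0
      vertex 0.0 0.0 0.0
    endloop
  endfacet
  facet normal -1.0000 0.0000 0.0000
    outer loop
      vertex 0.0 0.0 23.3
      vertex 0.0 18.9 23.3
      vertex 0.0 0.0 0.0
    endloop
  endfacet
  facet normal 1.0000 0.0000 0.0000
    outer loop
      vertex 20.7 0.0 0.0
      vertex 20.7 18.9 0.0
      vertex 20.7 18.9 23.3
    endloop
  endfacet
  facet normal 1.0000 0.0000 0.0000
    outer loop
      vertex 20.7 0.0 0.0
      vertex 20.7 18.9 23.3
      vertex 20.7 0.0 23.3
    endloop
  endfacet
endsolid part

The G0 Z moves step by Δz≈7.8 mm. Every layer's G1 loop is the same polygon, so the solid is a straight extrusion of it from z=0 to z≈23.3. Closing with flat bottom and top caps and triangulating gives 12 facets — a rectangular box, roughly 20.7 × 18.9 mm footprint and 23.3 mm tall.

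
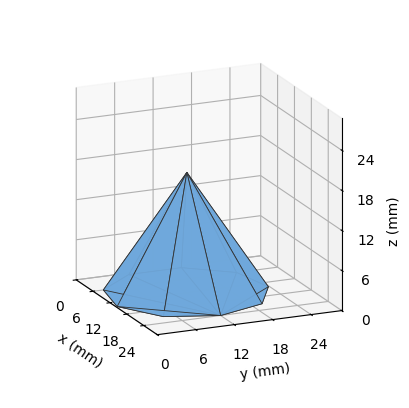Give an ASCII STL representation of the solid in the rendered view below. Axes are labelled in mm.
Reading the render: the shape is a regular 9-sided pyramid, base circumscribed radius ≈ 12 mm, apex at z ≈ 18 mm (dimensions read to the nearest mm from the axis ticks). For the STL, each face is triangulated and given an outward normal.

solid part
  facet normal 0.0000 0.0000 -1.0000
    outer loop
      vertex 14.1 23.8 0.0
      vertex 21.2 19.7 0.0
      vertex 24.0 12.0 0.0
    endloop
  endfacet
  facet normal 0.0000 0.0000 -1.0000
    outer loop
      vertex 6.0 22.4 0.0
      vertex 14.1 23.8 0.0
      vertex 24.0 12.0 0.0
    endloop
  endfacet
  facet normal 0.0000 0.0000 -1.0000
    outer loop
      vertex 0.7 16.1 0.0
      vertex 6.0 22.4 0.0
      vertex 24.0 12.0 0.0
    endloop
  endfacet
  facet normal 0.0000 0.0000 -1.0000
    outer loop
      vertex 0.7 7.9 0.0
      vertex 0.7 16.1 0.0
      vertex 24.0 12.0 0.0
    endloop
  endfacet
  facet normal 0.0000 0.0000 -1.0000
    outer loop
      vertex 6.0 1.6 0.0
      vertex 0.7 7.9 0.0
      vertex 24.0 12.0 0.0
    endloop
  endfacet
  facet normal 0.0000 0.0000 -1.0000
    outer loop
      vertex 14.1 0.2 0.0
      vertex 6.0 1.6 0.0
      vertex 24.0 12.0 0.0
    endloop
  endfacet
  facet normal 0.0000 0.0000 -1.0000
    outer loop
      vertex 21.2 4.3 0.0
      vertex 14.1 0.2 0.0
      vertex 24.0 12.0 0.0
    endloop
  endfacet
  facet normal 0.7964 0.2896 0.5309
    outer loop
      vertex 24.0 12.0 0.0
      vertex 21.2 19.7 0.0
      vertex 12.0 12.0 18.0
    endloop
  endfacet
  facet normal 0.4239 0.7340 0.5306
    outer loop
      vertex 21.2 19.7 0.0
      vertex 14.1 23.8 0.0
      vertex 12.0 12.0 18.0
    endloop
  endfacet
  facet normal -0.1444 0.8352 0.5307
    outer loop
      vertex 14.1 23.8 0.0
      vertex 6.0 22.4 0.0
      vertex 12.0 12.0 18.0
    endloop
  endfacet
  facet normal -0.6483 0.5454 0.5312
    outer loop
      vertex 6.0 22.4 0.0
      vertex 0.7 16.1 0.0
      vertex 12.0 12.0 18.0
    endloop
  endfacet
  facet normal -0.8469 0.0000 0.5317
    outer loop
      vertex 0.7 16.1 0.0
      vertex 0.7 7.9 0.0
      vertex 12.0 12.0 18.0
    endloop
  endfacet
  facet normal -0.6483 -0.5454 0.5312
    outer loop
      vertex 0.7 7.9 0.0
      vertex 6.0 1.6 0.0
      vertex 12.0 12.0 18.0
    endloop
  endfacet
  facet normal -0.1444 -0.8352 0.5307
    outer loop
      vertex 6.0 1.6 0.0
      vertex 14.1 0.2 0.0
      vertex 12.0 12.0 18.0
    endloop
  endfacet
  facet normal 0.4239 -0.7340 0.5306
    outer loop
      vertex 14.1 0.2 0.0
      vertex 21.2 4.3 0.0
      vertex 12.0 12.0 18.0
    endloop
  endfacet
  facet normal 0.7964 -0.2896 0.5309
    outer loop
      vertex 21.2 4.3 0.0
      vertex 24.0 12.0 0.0
      vertex 12.0 12.0 18.0
    endloop
  endfacet
endsolid part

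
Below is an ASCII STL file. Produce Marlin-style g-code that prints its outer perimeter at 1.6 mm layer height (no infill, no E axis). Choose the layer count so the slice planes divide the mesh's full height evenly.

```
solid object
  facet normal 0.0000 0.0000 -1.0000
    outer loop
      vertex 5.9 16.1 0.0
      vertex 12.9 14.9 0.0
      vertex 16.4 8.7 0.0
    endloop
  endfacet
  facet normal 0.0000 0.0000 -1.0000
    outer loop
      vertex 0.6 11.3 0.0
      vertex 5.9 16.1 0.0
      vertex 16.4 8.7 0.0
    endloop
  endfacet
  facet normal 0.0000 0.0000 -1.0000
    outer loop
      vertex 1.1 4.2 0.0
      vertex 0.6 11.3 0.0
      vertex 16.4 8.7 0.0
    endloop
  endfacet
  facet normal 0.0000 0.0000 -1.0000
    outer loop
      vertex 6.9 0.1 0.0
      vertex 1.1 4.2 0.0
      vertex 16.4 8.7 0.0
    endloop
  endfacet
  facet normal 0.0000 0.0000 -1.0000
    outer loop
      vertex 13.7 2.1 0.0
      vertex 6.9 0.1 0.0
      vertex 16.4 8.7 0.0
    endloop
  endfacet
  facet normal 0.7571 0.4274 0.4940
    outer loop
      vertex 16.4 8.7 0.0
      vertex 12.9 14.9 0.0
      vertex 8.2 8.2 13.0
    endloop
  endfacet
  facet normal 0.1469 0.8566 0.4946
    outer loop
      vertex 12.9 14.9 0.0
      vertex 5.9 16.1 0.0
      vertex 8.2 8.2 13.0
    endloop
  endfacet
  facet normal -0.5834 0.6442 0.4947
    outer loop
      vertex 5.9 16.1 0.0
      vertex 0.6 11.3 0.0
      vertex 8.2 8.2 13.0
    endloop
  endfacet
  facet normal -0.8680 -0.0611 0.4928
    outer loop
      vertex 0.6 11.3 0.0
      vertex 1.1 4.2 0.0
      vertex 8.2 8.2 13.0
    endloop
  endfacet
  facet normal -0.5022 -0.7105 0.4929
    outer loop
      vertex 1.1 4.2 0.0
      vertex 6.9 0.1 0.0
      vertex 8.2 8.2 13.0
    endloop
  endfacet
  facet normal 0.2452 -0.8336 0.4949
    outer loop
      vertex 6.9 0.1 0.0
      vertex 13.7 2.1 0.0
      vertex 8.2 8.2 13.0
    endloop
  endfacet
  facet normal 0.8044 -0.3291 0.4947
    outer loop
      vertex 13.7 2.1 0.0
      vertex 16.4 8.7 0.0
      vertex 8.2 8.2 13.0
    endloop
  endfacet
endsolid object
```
; perimeter-only toolpath
G21 ; units = mm
G90 ; absolute positioning
G28 ; home
; layer 1
G0 Z1.6
G0 X15.4 Y8.6
G1 X12.3 Y14.1
G1 X6.2 Y15.1
G1 X1.5 Y10.9
G1 X2.0 Y4.7
G1 X7.1 Y1.1
G1 X13.0 Y2.9
G1 X15.4 Y8.6
; layer 2
G0 Z3.2
G0 X14.3 Y8.6
G1 X11.7 Y13.2
G1 X6.5 Y14.1
G1 X2.5 Y10.5
G1 X2.9 Y5.2
G1 X7.2 Y2.1
G1 X12.3 Y3.6
G1 X14.3 Y8.6
; layer 3
G0 Z4.9
G0 X13.3 Y8.5
G1 X11.1 Y12.4
G1 X6.8 Y13.1
G1 X3.4 Y10.1
G1 X3.8 Y5.7
G1 X7.4 Y3.1
G1 X11.6 Y4.4
G1 X13.3 Y8.5
; layer 4
G0 Z6.5
G0 X12.3 Y8.4
G1 X10.6 Y11.6
G1 X7.0 Y12.2
G1 X4.4 Y9.8
G1 X4.6 Y6.2
G1 X7.5 Y4.1
G1 X10.9 Y5.1
G1 X12.3 Y8.4
; layer 5
G0 Z8.1
G0 X11.3 Y8.4
G1 X10.0 Y10.7
G1 X7.3 Y11.2
G1 X5.3 Y9.4
G1 X5.5 Y6.7
G1 X7.7 Y5.2
G1 X10.3 Y5.9
G1 X11.3 Y8.4
; layer 6
G0 Z9.8
G0 X10.2 Y8.3
G1 X9.4 Y9.9
G1 X7.6 Y10.2
G1 X6.3 Y9.0
G1 X6.4 Y7.2
G1 X7.9 Y6.2
G1 X9.6 Y6.7
G1 X10.2 Y8.3
; layer 7
G0 Z11.4
G0 X9.2 Y8.3
G1 X8.8 Y9.0
G1 X7.9 Y9.2
G1 X7.2 Y8.6
G1 X7.3 Y7.7
G1 X8.0 Y7.2
G1 X8.9 Y7.4
G1 X9.2 Y8.3
M2 ; end

The solid is a regular 7-sided pyramid, base circumscribed radius ≈ 8.2 mm, apex at z ≈ 13 mm. Slicing at Δz = 1.6 mm — 8 equal slices spanning the solid's height, so layer i sits at z = i·h/8 — gives 7 non-empty perimeters. Each is a 7-segment closed polygon; G0 lifts to the layer z and rapids to the start vertex, then G1 traces the edges. The cross-section shrinks linearly with z (the slice at the apex is degenerate and omitted).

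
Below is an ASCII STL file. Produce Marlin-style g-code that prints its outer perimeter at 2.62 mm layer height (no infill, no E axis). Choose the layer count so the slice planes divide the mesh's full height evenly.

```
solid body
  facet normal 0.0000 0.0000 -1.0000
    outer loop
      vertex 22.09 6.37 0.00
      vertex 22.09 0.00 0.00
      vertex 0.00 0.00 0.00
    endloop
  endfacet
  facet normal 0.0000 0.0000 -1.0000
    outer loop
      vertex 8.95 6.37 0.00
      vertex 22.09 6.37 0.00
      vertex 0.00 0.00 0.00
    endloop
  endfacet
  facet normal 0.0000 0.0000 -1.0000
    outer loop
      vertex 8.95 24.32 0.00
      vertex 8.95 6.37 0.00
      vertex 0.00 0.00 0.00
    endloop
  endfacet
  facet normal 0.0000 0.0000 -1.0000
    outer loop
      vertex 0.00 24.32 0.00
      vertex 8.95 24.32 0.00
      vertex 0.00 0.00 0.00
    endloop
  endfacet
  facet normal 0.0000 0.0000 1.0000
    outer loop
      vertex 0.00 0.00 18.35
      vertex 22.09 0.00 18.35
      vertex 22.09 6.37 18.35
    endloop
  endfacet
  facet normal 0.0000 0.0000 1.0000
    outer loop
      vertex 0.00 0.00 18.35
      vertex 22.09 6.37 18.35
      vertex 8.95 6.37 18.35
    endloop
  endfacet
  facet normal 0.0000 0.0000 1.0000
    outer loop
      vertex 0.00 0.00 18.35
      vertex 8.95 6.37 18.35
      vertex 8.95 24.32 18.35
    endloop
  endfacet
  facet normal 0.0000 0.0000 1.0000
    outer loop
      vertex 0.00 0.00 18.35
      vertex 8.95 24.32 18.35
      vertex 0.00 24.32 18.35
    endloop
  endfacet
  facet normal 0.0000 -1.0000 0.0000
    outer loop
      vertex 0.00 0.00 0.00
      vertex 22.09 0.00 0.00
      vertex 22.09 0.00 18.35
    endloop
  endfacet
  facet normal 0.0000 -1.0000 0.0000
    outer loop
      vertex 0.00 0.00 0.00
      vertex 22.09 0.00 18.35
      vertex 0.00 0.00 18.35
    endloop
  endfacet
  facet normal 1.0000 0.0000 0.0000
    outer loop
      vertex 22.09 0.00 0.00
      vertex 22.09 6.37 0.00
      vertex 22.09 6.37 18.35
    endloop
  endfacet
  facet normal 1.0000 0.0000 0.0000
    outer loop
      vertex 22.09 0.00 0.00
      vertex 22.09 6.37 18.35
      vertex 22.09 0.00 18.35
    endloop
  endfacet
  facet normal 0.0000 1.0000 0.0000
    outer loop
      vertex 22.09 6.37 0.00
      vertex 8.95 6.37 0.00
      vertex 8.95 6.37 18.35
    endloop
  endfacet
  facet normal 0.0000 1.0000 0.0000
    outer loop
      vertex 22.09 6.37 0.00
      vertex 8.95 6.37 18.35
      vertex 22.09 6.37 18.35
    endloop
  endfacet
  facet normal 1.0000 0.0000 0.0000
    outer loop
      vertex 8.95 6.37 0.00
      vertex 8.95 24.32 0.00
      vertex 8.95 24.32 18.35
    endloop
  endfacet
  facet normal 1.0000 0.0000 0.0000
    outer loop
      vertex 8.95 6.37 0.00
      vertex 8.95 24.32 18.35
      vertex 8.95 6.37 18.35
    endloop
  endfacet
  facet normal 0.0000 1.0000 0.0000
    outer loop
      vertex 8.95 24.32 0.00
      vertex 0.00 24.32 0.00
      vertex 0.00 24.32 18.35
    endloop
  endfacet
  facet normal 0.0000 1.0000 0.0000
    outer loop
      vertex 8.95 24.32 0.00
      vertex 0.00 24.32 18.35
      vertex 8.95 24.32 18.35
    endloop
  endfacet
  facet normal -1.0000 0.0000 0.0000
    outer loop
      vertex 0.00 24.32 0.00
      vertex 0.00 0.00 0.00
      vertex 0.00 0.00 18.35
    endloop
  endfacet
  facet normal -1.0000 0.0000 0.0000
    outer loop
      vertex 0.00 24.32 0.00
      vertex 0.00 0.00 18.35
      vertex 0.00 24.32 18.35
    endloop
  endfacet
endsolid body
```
; perimeter-only toolpath
G21 ; units = mm
G90 ; absolute positioning
G28 ; home
; layer 1
G0 Z2.62
G0 X0.00 Y0.00
G1 X22.09 Y0.00
G1 X22.09 Y6.37
G1 X8.95 Y6.37
G1 X8.95 Y24.32
G1 X0.00 Y24.32
G1 X0.00 Y0.00
; layer 2
G0 Z5.24
G0 X0.00 Y0.00
G1 X22.09 Y0.00
G1 X22.09 Y6.37
G1 X8.95 Y6.37
G1 X8.95 Y24.32
G1 X0.00 Y24.32
G1 X0.00 Y0.00
; layer 3
G0 Z7.86
G0 X0.00 Y0.00
G1 X22.09 Y0.00
G1 X22.09 Y6.37
G1 X8.95 Y6.37
G1 X8.95 Y24.32
G1 X0.00 Y24.32
G1 X0.00 Y0.00
; layer 4
G0 Z10.49
G0 X0.00 Y0.00
G1 X22.09 Y0.00
G1 X22.09 Y6.37
G1 X8.95 Y6.37
G1 X8.95 Y24.32
G1 X0.00 Y24.32
G1 X0.00 Y0.00
; layer 5
G0 Z13.11
G0 X0.00 Y0.00
G1 X22.09 Y0.00
G1 X22.09 Y6.37
G1 X8.95 Y6.37
G1 X8.95 Y24.32
G1 X0.00 Y24.32
G1 X0.00 Y0.00
; layer 6
G0 Z15.73
G0 X0.00 Y0.00
G1 X22.09 Y0.00
G1 X22.09 Y6.37
G1 X8.95 Y6.37
G1 X8.95 Y24.32
G1 X0.00 Y24.32
G1 X0.00 Y0.00
; layer 7
G0 Z18.35
G0 X0.00 Y0.00
G1 X22.09 Y0.00
G1 X22.09 Y6.37
G1 X8.95 Y6.37
G1 X8.95 Y24.32
G1 X0.00 Y24.32
G1 X0.00 Y0.00
M2 ; end

The solid is an L-shaped prism: outer 22.1 × 24.3 mm, arm thicknesses ≈ 6.37 mm (horizontal) and 8.95 mm (vertical), extruded 18.4 mm in z. Slicing at Δz = 2.62 mm — 7 equal slices spanning the solid's height, so layer i sits at z = i·h/7 — gives 7 non-empty perimeters. Each is a 6-segment closed polygon; G0 lifts to the layer z and rapids to the start vertex, then G1 traces the edges.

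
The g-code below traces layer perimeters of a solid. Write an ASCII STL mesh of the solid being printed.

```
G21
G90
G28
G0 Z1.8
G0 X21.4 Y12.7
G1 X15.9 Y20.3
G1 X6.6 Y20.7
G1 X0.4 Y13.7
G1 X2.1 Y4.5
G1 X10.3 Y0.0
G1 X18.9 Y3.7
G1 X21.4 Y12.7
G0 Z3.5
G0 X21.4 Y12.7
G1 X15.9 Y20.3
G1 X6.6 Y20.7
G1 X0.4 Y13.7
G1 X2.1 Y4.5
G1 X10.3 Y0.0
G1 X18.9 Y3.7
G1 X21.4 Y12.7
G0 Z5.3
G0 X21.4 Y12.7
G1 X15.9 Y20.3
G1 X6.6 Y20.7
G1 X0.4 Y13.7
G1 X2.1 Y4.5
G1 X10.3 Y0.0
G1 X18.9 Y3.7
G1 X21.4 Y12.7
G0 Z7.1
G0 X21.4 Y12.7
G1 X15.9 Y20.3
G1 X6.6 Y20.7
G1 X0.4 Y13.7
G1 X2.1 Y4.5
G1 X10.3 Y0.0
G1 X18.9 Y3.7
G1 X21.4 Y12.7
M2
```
solid part
  facet normal 0.0000 0.0000 -1.0000
    outer loop
      vertex 6.6 20.7 0.0
      vertex 15.9 20.3 0.0
      vertex 21.4 12.7 0.0
    endloop
  endfacet
  facet normal 0.0000 0.0000 -1.0000
    outer loop
      vertex 0.4 13.7 0.0
      vertex 6.6 20.7 0.0
      vertex 21.4 12.7 0.0
    endloop
  endfacet
  facet normal 0.0000 0.0000 -1.0000
    outer loop
      vertex 2.1 4.5 0.0
      vertex 0.4 13.7 0.0
      vertex 21.4 12.7 0.0
    endloop
  endfacet
  facet normal 0.0000 0.0000 -1.0000
    outer loop
      vertex 10.3 0.0 0.0
      vertex 2.1 4.5 0.0
      vertex 21.4 12.7 0.0
    endloop
  endfacet
  facet normal 0.0000 0.0000 -1.0000
    outer loop
      vertex 18.9 3.7 0.0
      vertex 10.3 0.0 0.0
      vertex 21.4 12.7 0.0
    endloop
  endfacet
  facet normal 0.0000 0.0000 1.0000
    outer loop
      vertex 21.4 12.7 7.1
      vertex 15.9 20.3 7.1
      vertex 6.6 20.7 7.1
    endloop
  endfacet
  facet normal 0.0000 0.0000 1.0000
    outer loop
      vertex 21.4 12.7 7.1
      vertex 6.6 20.7 7.1
      vertex 0.4 13.7 7.1
    endloop
  endfacet
  facet normal 0.0000 0.0000 1.0000
    outer loop
      vertex 21.4 12.7 7.1
      vertex 0.4 13.7 7.1
      vertex 2.1 4.5 7.1
    endloop
  endfacet
  facet normal 0.0000 0.0000 1.0000
    outer loop
      vertex 21.4 12.7 7.1
      vertex 2.1 4.5 7.1
      vertex 10.3 0.0 7.1
    endloop
  endfacet
  facet normal 0.0000 0.0000 1.0000
    outer loop
      vertex 21.4 12.7 7.1
      vertex 10.3 0.0 7.1
      vertex 18.9 3.7 7.1
    endloop
  endfacet
  facet normal 0.8101 0.5863 0.0000
    outer loop
      vertex 21.4 12.7 0.0
      vertex 15.9 20.3 0.0
      vertex 15.9 20.3 7.1
    endloop
  endfacet
  facet normal 0.8101 0.5863 0.0000
    outer loop
      vertex 21.4 12.7 0.0
      vertex 15.9 20.3 7.1
      vertex 21.4 12.7 7.1
    endloop
  endfacet
  facet normal 0.0430 0.9991 0.0000
    outer loop
      vertex 15.9 20.3 0.0
      vertex 6.6 20.7 0.0
      vertex 6.6 20.7 7.1
    endloop
  endfacet
  facet normal 0.0430 0.9991 0.0000
    outer loop
      vertex 15.9 20.3 0.0
      vertex 6.6 20.7 7.1
      vertex 15.9 20.3 7.1
    endloop
  endfacet
  facet normal -0.7486 0.6630 0.0000
    outer loop
      vertex 6.6 20.7 0.0
      vertex 0.4 13.7 0.0
      vertex 0.4 13.7 7.1
    endloop
  endfacet
  facet normal -0.7486 0.6630 0.0000
    outer loop
      vertex 6.6 20.7 0.0
      vertex 0.4 13.7 7.1
      vertex 6.6 20.7 7.1
    endloop
  endfacet
  facet normal -0.9834 -0.1817 0.0000
    outer loop
      vertex 0.4 13.7 0.0
      vertex 2.1 4.5 0.0
      vertex 2.1 4.5 7.1
    endloop
  endfacet
  facet normal -0.9834 -0.1817 0.0000
    outer loop
      vertex 0.4 13.7 0.0
      vertex 2.1 4.5 7.1
      vertex 0.4 13.7 7.1
    endloop
  endfacet
  facet normal -0.4811 -0.8767 0.0000
    outer loop
      vertex 2.1 4.5 0.0
      vertex 10.3 0.0 0.0
      vertex 10.3 0.0 7.1
    endloop
  endfacet
  facet normal -0.4811 -0.8767 0.0000
    outer loop
      vertex 2.1 4.5 0.0
      vertex 10.3 0.0 7.1
      vertex 2.1 4.5 7.1
    endloop
  endfacet
  facet normal 0.3952 -0.9186 0.0000
    outer loop
      vertex 10.3 0.0 0.0
      vertex 18.9 3.7 0.0
      vertex 18.9 3.7 7.1
    endloop
  endfacet
  facet normal 0.3952 -0.9186 0.0000
    outer loop
      vertex 10.3 0.0 0.0
      vertex 18.9 3.7 7.1
      vertex 10.3 0.0 7.1
    endloop
  endfacet
  facet normal 0.9635 -0.2676 0.0000
    outer loop
      vertex 18.9 3.7 0.0
      vertex 21.4 12.7 0.0
      vertex 21.4 12.7 7.1
    endloop
  endfacet
  facet normal 0.9635 -0.2676 0.0000
    outer loop
      vertex 18.9 3.7 0.0
      vertex 21.4 12.7 7.1
      vertex 18.9 3.7 7.1
    endloop
  endfacet
endsolid part

The G0 Z moves step by Δz≈1.8 mm. Every layer's G1 loop is the same polygon, so the solid is a straight extrusion of it from z=0 to z≈7.1. Closing with flat bottom and top caps and triangulating gives 24 facets — a regular 7-sided prism (a cylinder approximated with 7 flat sides), circumscribed radius ≈ 10.8 mm, height ≈ 7.1 mm.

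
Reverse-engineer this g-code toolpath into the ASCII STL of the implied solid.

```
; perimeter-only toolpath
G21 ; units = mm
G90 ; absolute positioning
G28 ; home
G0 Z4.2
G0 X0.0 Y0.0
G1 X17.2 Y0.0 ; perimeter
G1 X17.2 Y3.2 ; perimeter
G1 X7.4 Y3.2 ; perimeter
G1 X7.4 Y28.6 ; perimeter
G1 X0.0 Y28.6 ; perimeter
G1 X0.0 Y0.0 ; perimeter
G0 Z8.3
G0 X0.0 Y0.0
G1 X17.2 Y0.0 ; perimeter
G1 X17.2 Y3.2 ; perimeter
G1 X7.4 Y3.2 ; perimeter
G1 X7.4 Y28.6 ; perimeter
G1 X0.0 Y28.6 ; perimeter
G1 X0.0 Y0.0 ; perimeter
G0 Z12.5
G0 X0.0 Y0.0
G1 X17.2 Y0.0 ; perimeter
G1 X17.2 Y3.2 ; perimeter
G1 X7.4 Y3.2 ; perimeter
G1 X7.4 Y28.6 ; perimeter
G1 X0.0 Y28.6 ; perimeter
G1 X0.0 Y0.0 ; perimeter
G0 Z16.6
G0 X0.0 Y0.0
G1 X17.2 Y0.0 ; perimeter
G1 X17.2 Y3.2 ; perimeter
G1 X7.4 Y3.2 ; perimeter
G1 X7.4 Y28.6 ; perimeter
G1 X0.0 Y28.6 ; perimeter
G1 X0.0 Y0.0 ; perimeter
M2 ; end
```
solid part
  facet normal 0.0000 0.0000 -1.0000
    outer loop
      vertex 17.2 3.2 0.0
      vertex 17.2 0.0 0.0
      vertex 0.0 0.0 0.0
    endloop
  endfacet
  facet normal 0.0000 0.0000 -1.0000
    outer loop
      vertex 7.4 3.2 0.0
      vertex 17.2 3.2 0.0
      vertex 0.0 0.0 0.0
    endloop
  endfacet
  facet normal 0.0000 0.0000 -1.0000
    outer loop
      vertex 7.4 28.6 0.0
      vertex 7.4 3.2 0.0
      vertex 0.0 0.0 0.0
    endloop
  endfacet
  facet normal 0.0000 0.0000 -1.0000
    outer loop
      vertex 0.0 28.6 0.0
      vertex 7.4 28.6 0.0
      vertex 0.0 0.0 0.0
    endloop
  endfacet
  facet normal 0.0000 0.0000 1.0000
    outer loop
      vertex 0.0 0.0 16.6
      vertex 17.2 0.0 16.6
      vertex 17.2 3.2 16.6
    endloop
  endfacet
  facet normal 0.0000 0.0000 1.0000
    outer loop
      vertex 0.0 0.0 16.6
      vertex 17.2 3.2 16.6
      vertex 7.4 3.2 16.6
    endloop
  endfacet
  facet normal 0.0000 0.0000 1.0000
    outer loop
      vertex 0.0 0.0 16.6
      vertex 7.4 3.2 16.6
      vertex 7.4 28.6 16.6
    endloop
  endfacet
  facet normal 0.0000 0.0000 1.0000
    outer loop
      vertex 0.0 0.0 16.6
      vertex 7.4 28.6 16.6
      vertex 0.0 28.6 16.6
    endloop
  endfacet
  facet normal 0.0000 -1.0000 0.0000
    outer loop
      vertex 0.0 0.0 0.0
      vertex 17.2 0.0 0.0
      vertex 17.2 0.0 16.6
    endloop
  endfacet
  facet normal 0.0000 -1.0000 0.0000
    outer loop
      vertex 0.0 0.0 0.0
      vertex 17.2 0.0 16.6
      vertex 0.0 0.0 16.6
    endloop
  endfacet
  facet normal 1.0000 0.0000 0.0000
    outer loop
      vertex 17.2 0.0 0.0
      vertex 17.2 3.2 0.0
      vertex 17.2 3.2 16.6
    endloop
  endfacet
  facet normal 1.0000 0.0000 0.0000
    outer loop
      vertex 17.2 0.0 0.0
      vertex 17.2 3.2 16.6
      vertex 17.2 0.0 16.6
    endloop
  endfacet
  facet normal 0.0000 1.0000 0.0000
    outer loop
      vertex 17.2 3.2 0.0
      vertex 7.4 3.2 0.0
      vertex 7.4 3.2 16.6
    endloop
  endfacet
  facet normal 0.0000 1.0000 0.0000
    outer loop
      vertex 17.2 3.2 0.0
      vertex 7.4 3.2 16.6
      vertex 17.2 3.2 16.6
    endloop
  endfacet
  facet normal 1.0000 0.0000 0.0000
    outer loop
      vertex 7.4 3.2 0.0
      vertex 7.4 28.6 0.0
      vertex 7.4 28.6 16.6
    endloop
  endfacet
  facet normal 1.0000 0.0000 0.0000
    outer loop
      vertex 7.4 3.2 0.0
      vertex 7.4 28.6 16.6
      vertex 7.4 3.2 16.6
    endloop
  endfacet
  facet normal 0.0000 1.0000 0.0000
    outer loop
      vertex 7.4 28.6 0.0
      vertex 0.0 28.6 0.0
      vertex 0.0 28.6 16.6
    endloop
  endfacet
  facet normal 0.0000 1.0000 0.0000
    outer loop
      vertex 7.4 28.6 0.0
      vertex 0.0 28.6 16.6
      vertex 7.4 28.6 16.6
    endloop
  endfacet
  facet normal -1.0000 0.0000 0.0000
    outer loop
      vertex 0.0 28.6 0.0
      vertex 0.0 0.0 0.0
      vertex 0.0 0.0 16.6
    endloop
  endfacet
  facet normal -1.0000 0.0000 0.0000
    outer loop
      vertex 0.0 28.6 0.0
      vertex 0.0 0.0 16.6
      vertex 0.0 28.6 16.6
    endloop
  endfacet
endsolid part

The G0 Z moves step by Δz≈4.2 mm. Every layer's G1 loop is the same polygon, so the solid is a straight extrusion of it from z=0 to z≈16.6. Closing with flat bottom and top caps and triangulating gives 20 facets — an L-shaped prism: outer 17.2 × 28.6 mm, arm thicknesses ≈ 3.2 mm (horizontal) and 7.4 mm (vertical), extruded 16.6 mm in z.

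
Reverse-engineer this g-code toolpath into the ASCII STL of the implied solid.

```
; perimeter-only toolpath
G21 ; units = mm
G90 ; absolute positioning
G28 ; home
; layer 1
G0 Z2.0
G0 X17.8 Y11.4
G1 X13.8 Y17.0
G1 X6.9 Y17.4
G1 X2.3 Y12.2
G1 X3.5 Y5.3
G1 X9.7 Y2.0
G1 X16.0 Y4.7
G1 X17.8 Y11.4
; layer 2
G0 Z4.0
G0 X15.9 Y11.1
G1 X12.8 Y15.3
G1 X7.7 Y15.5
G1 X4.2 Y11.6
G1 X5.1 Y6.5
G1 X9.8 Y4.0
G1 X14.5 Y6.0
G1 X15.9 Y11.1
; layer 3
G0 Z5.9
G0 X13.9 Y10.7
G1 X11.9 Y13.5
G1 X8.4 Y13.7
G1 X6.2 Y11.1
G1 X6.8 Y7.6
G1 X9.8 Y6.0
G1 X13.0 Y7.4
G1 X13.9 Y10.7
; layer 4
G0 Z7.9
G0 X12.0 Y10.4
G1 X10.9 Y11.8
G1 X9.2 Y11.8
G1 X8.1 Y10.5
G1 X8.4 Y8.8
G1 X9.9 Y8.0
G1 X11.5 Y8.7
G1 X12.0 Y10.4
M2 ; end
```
solid part
  facet normal 0.0000 0.0000 -1.0000
    outer loop
      vertex 6.1 19.2 0.0
      vertex 14.7 18.8 0.0
      vertex 19.8 11.8 0.0
    endloop
  endfacet
  facet normal 0.0000 0.0000 -1.0000
    outer loop
      vertex 0.4 12.7 0.0
      vertex 6.1 19.2 0.0
      vertex 19.8 11.8 0.0
    endloop
  endfacet
  facet normal 0.0000 0.0000 -1.0000
    outer loop
      vertex 1.9 4.1 0.0
      vertex 0.4 12.7 0.0
      vertex 19.8 11.8 0.0
    endloop
  endfacet
  facet normal 0.0000 0.0000 -1.0000
    outer loop
      vertex 9.6 0.0 0.0
      vertex 1.9 4.1 0.0
      vertex 19.8 11.8 0.0
    endloop
  endfacet
  facet normal 0.0000 0.0000 -1.0000
    outer loop
      vertex 17.5 3.4 0.0
      vertex 9.6 0.0 0.0
      vertex 19.8 11.8 0.0
    endloop
  endfacet
  facet normal 0.5986 0.4361 0.6719
    outer loop
      vertex 19.8 11.8 0.0
      vertex 14.7 18.8 0.0
      vertex 10.0 10.0 9.9
    endloop
  endfacet
  facet normal 0.0344 0.7388 0.6730
    outer loop
      vertex 14.7 18.8 0.0
      vertex 6.1 19.2 0.0
      vertex 10.0 10.0 9.9
    endloop
  endfacet
  facet normal -0.5564 0.4879 0.6726
    outer loop
      vertex 6.1 19.2 0.0
      vertex 0.4 12.7 0.0
      vertex 10.0 10.0 9.9
    endloop
  endfacet
  facet normal -0.7292 -0.1272 0.6724
    outer loop
      vertex 0.4 12.7 0.0
      vertex 1.9 4.1 0.0
      vertex 10.0 10.0 9.9
    endloop
  endfacet
  facet normal -0.3475 -0.6526 0.6733
    outer loop
      vertex 1.9 4.1 0.0
      vertex 9.6 0.0 0.0
      vertex 10.0 10.0 9.9
    endloop
  endfacet
  facet normal 0.2921 -0.6787 0.6738
    outer loop
      vertex 9.6 0.0 0.0
      vertex 17.5 3.4 0.0
      vertex 10.0 10.0 9.9
    endloop
  endfacet
  facet normal 0.7145 -0.1956 0.6717
    outer loop
      vertex 17.5 3.4 0.0
      vertex 19.8 11.8 0.0
      vertex 10.0 10.0 9.9
    endloop
  endfacet
endsolid part

The G0 Z moves step by Δz≈2.0 mm. The G1 loops shrink linearly with z, so the solid tapers from its base footprint up to z≈9.9. Closing with a flat bottom cap and the tapered top and triangulating gives 12 facets — a regular 7-sided pyramid, base circumscribed radius ≈ 10 mm, apex at z ≈ 9.9 mm.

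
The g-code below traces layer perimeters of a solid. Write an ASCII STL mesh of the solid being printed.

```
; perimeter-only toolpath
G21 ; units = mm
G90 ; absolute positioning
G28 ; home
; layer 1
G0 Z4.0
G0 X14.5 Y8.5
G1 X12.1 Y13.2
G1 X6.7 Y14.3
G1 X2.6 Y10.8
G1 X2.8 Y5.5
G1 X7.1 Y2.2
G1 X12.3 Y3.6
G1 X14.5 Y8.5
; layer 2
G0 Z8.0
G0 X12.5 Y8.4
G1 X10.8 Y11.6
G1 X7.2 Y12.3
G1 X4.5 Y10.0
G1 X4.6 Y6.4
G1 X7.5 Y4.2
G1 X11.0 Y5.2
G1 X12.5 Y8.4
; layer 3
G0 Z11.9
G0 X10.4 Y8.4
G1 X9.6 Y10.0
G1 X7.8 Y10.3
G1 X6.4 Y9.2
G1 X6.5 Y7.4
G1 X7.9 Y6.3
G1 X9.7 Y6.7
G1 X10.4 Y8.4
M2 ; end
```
solid part
  facet normal 0.0000 0.0000 -1.0000
    outer loop
      vertex 6.2 16.3 0.0
      vertex 13.3 14.9 0.0
      vertex 16.6 8.6 0.0
    endloop
  endfacet
  facet normal 0.0000 0.0000 -1.0000
    outer loop
      vertex 0.7 11.7 0.0
      vertex 6.2 16.3 0.0
      vertex 16.6 8.6 0.0
    endloop
  endfacet
  facet normal 0.0000 0.0000 -1.0000
    outer loop
      vertex 0.9 4.5 0.0
      vertex 0.7 11.7 0.0
      vertex 16.6 8.6 0.0
    endloop
  endfacet
  facet normal 0.0000 0.0000 -1.0000
    outer loop
      vertex 6.7 0.2 0.0
      vertex 0.9 4.5 0.0
      vertex 16.6 8.6 0.0
    endloop
  endfacet
  facet normal 0.0000 0.0000 -1.0000
    outer loop
      vertex 13.7 2.0 0.0
      vertex 6.7 0.2 0.0
      vertex 16.6 8.6 0.0
    endloop
  endfacet
  facet normal 0.8013 0.4197 0.4262
    outer loop
      vertex 16.6 8.6 0.0
      vertex 13.3 14.9 0.0
      vertex 8.3 8.3 15.9
    endloop
  endfacet
  facet normal 0.1752 0.8886 0.4239
    outer loop
      vertex 13.3 14.9 0.0
      vertex 6.2 16.3 0.0
      vertex 8.3 8.3 15.9
    endloop
  endfacet
  facet normal -0.5805 0.6940 0.4259
    outer loop
      vertex 6.2 16.3 0.0
      vertex 0.7 11.7 0.0
      vertex 8.3 8.3 15.9
    endloop
  endfacet
  facet normal -0.9040 -0.0251 0.4267
    outer loop
      vertex 0.7 11.7 0.0
      vertex 0.9 4.5 0.0
      vertex 8.3 8.3 15.9
    endloop
  endfacet
  facet normal -0.5392 -0.7272 0.4247
    outer loop
      vertex 0.9 4.5 0.0
      vertex 6.7 0.2 0.0
      vertex 8.3 8.3 15.9
    endloop
  endfacet
  facet normal 0.2255 -0.8771 0.4241
    outer loop
      vertex 6.7 0.2 0.0
      vertex 13.7 2.0 0.0
      vertex 8.3 8.3 15.9
    endloop
  endfacet
  facet normal 0.8285 -0.3640 0.4256
    outer loop
      vertex 13.7 2.0 0.0
      vertex 16.6 8.6 0.0
      vertex 8.3 8.3 15.9
    endloop
  endfacet
endsolid part

The G0 Z moves step by Δz≈4.0 mm. The G1 loops shrink linearly with z, so the solid tapers from its base footprint up to z≈15.9. Closing with a flat bottom cap and the tapered top and triangulating gives 12 facets — a regular 7-sided pyramid, base circumscribed radius ≈ 8.3 mm, apex at z ≈ 15.9 mm.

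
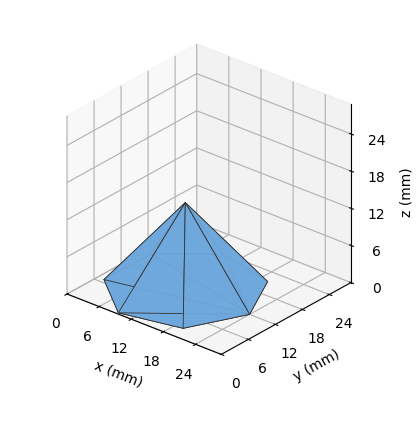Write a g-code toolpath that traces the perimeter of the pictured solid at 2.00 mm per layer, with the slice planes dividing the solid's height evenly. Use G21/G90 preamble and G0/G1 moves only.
Reading the render: the shape is a regular 7-sided pyramid, base circumscribed radius ≈ 12 mm, apex at z ≈ 14 mm (dimensions read to the nearest mm from the axis ticks). For the g-code, the solid's height is divided into equal slices at the stated Δz and each level perimeter traced with G1 moves after a G0 lift.

; perimeter-only toolpath
G21 ; units = mm
G90 ; absolute positioning
G28 ; home
; layer 1
G0 Z2.00
G0 X22.29 Y12.00
G1 X18.41 Y20.04
G1 X9.71 Y22.03
G1 X2.73 Y16.47
G1 X2.73 Y7.53
G1 X9.71 Y1.97
G1 X18.41 Y3.96
G1 X22.29 Y12.00
; layer 2
G0 Z4.00
G0 X20.57 Y12.00
G1 X17.34 Y18.70
G1 X10.09 Y20.36
G1 X4.28 Y15.72
G1 X4.28 Y8.28
G1 X10.09 Y3.64
G1 X17.34 Y5.30
G1 X20.57 Y12.00
; layer 3
G0 Z6.00
G0 X18.86 Y12.00
G1 X16.27 Y17.36
G1 X10.47 Y18.69
G1 X5.82 Y14.98
G1 X5.82 Y9.02
G1 X10.47 Y5.31
G1 X16.27 Y6.64
G1 X18.86 Y12.00
; layer 4
G0 Z8.00
G0 X17.14 Y12.00
G1 X15.21 Y16.02
G1 X10.86 Y17.01
G1 X7.37 Y14.23
G1 X7.37 Y9.77
G1 X10.86 Y6.99
G1 X15.21 Y7.98
G1 X17.14 Y12.00
; layer 5
G0 Z10.00
G0 X15.43 Y12.00
G1 X14.14 Y14.68
G1 X11.24 Y15.34
G1 X8.91 Y13.49
G1 X8.91 Y10.51
G1 X11.24 Y8.66
G1 X14.14 Y9.32
G1 X15.43 Y12.00
; layer 6
G0 Z12.00
G0 X13.71 Y12.00
G1 X13.07 Y13.34
G1 X11.62 Y13.67
G1 X10.46 Y12.74
G1 X10.46 Y11.26
G1 X11.62 Y10.33
G1 X13.07 Y10.66
G1 X13.71 Y12.00
M2 ; end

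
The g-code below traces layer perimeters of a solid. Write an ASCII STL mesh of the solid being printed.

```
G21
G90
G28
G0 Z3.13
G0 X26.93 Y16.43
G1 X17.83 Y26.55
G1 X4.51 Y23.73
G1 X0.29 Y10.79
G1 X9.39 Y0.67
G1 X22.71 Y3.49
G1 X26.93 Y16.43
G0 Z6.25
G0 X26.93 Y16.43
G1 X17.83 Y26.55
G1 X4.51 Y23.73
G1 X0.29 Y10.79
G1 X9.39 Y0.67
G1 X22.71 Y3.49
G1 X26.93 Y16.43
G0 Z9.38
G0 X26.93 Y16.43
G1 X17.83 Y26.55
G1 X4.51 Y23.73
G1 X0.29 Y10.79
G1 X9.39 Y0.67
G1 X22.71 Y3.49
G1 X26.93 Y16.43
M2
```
solid part
  facet normal 0.0000 0.0000 -1.0000
    outer loop
      vertex 4.51 23.73 0.00
      vertex 17.83 26.55 0.00
      vertex 26.93 16.43 0.00
    endloop
  endfacet
  facet normal 0.0000 0.0000 -1.0000
    outer loop
      vertex 0.29 10.79 0.00
      vertex 4.51 23.73 0.00
      vertex 26.93 16.43 0.00
    endloop
  endfacet
  facet normal 0.0000 0.0000 -1.0000
    outer loop
      vertex 9.39 0.67 0.00
      vertex 0.29 10.79 0.00
      vertex 26.93 16.43 0.00
    endloop
  endfacet
  facet normal 0.0000 0.0000 -1.0000
    outer loop
      vertex 22.71 3.49 0.00
      vertex 9.39 0.67 0.00
      vertex 26.93 16.43 0.00
    endloop
  endfacet
  facet normal 0.0000 0.0000 1.0000
    outer loop
      vertex 26.93 16.43 9.38
      vertex 17.83 26.55 9.38
      vertex 4.51 23.73 9.38
    endloop
  endfacet
  facet normal 0.0000 0.0000 1.0000
    outer loop
      vertex 26.93 16.43 9.38
      vertex 4.51 23.73 9.38
      vertex 0.29 10.79 9.38
    endloop
  endfacet
  facet normal 0.0000 0.0000 1.0000
    outer loop
      vertex 26.93 16.43 9.38
      vertex 0.29 10.79 9.38
      vertex 9.39 0.67 9.38
    endloop
  endfacet
  facet normal 0.0000 0.0000 1.0000
    outer loop
      vertex 26.93 16.43 9.38
      vertex 9.39 0.67 9.38
      vertex 22.71 3.49 9.38
    endloop
  endfacet
  facet normal 0.7436 0.6686 0.0000
    outer loop
      vertex 26.93 16.43 0.00
      vertex 17.83 26.55 0.00
      vertex 17.83 26.55 9.38
    endloop
  endfacet
  facet normal 0.7436 0.6686 0.0000
    outer loop
      vertex 26.93 16.43 0.00
      vertex 17.83 26.55 9.38
      vertex 26.93 16.43 9.38
    endloop
  endfacet
  facet normal -0.2071 0.9783 0.0000
    outer loop
      vertex 17.83 26.55 0.00
      vertex 4.51 23.73 0.00
      vertex 4.51 23.73 9.38
    endloop
  endfacet
  facet normal -0.2071 0.9783 0.0000
    outer loop
      vertex 17.83 26.55 0.00
      vertex 4.51 23.73 9.38
      vertex 17.83 26.55 9.38
    endloop
  endfacet
  facet normal -0.9507 0.3100 0.0000
    outer loop
      vertex 4.51 23.73 0.00
      vertex 0.29 10.79 0.00
      vertex 0.29 10.79 9.38
    endloop
  endfacet
  facet normal -0.9507 0.3100 0.0000
    outer loop
      vertex 4.51 23.73 0.00
      vertex 0.29 10.79 9.38
      vertex 4.51 23.73 9.38
    endloop
  endfacet
  facet normal -0.7436 -0.6686 0.0000
    outer loop
      vertex 0.29 10.79 0.00
      vertex 9.39 0.67 0.00
      vertex 9.39 0.67 9.38
    endloop
  endfacet
  facet normal -0.7436 -0.6686 0.0000
    outer loop
      vertex 0.29 10.79 0.00
      vertex 9.39 0.67 9.38
      vertex 0.29 10.79 9.38
    endloop
  endfacet
  facet normal 0.2071 -0.9783 0.0000
    outer loop
      vertex 9.39 0.67 0.00
      vertex 22.71 3.49 0.00
      vertex 22.71 3.49 9.38
    endloop
  endfacet
  facet normal 0.2071 -0.9783 0.0000
    outer loop
      vertex 9.39 0.67 0.00
      vertex 22.71 3.49 9.38
      vertex 9.39 0.67 9.38
    endloop
  endfacet
  facet normal 0.9507 -0.3100 0.0000
    outer loop
      vertex 22.71 3.49 0.00
      vertex 26.93 16.43 0.00
      vertex 26.93 16.43 9.38
    endloop
  endfacet
  facet normal 0.9507 -0.3100 0.0000
    outer loop
      vertex 22.71 3.49 0.00
      vertex 26.93 16.43 9.38
      vertex 22.71 3.49 9.38
    endloop
  endfacet
endsolid part

The G0 Z moves step by Δz≈3.13 mm. Every layer's G1 loop is the same polygon, so the solid is a straight extrusion of it from z=0 to z≈9.38. Closing with flat bottom and top caps and triangulating gives 20 facets — a regular 6-sided prism (a cylinder approximated with 6 flat sides), circumscribed radius ≈ 13.6 mm, height ≈ 9.38 mm.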